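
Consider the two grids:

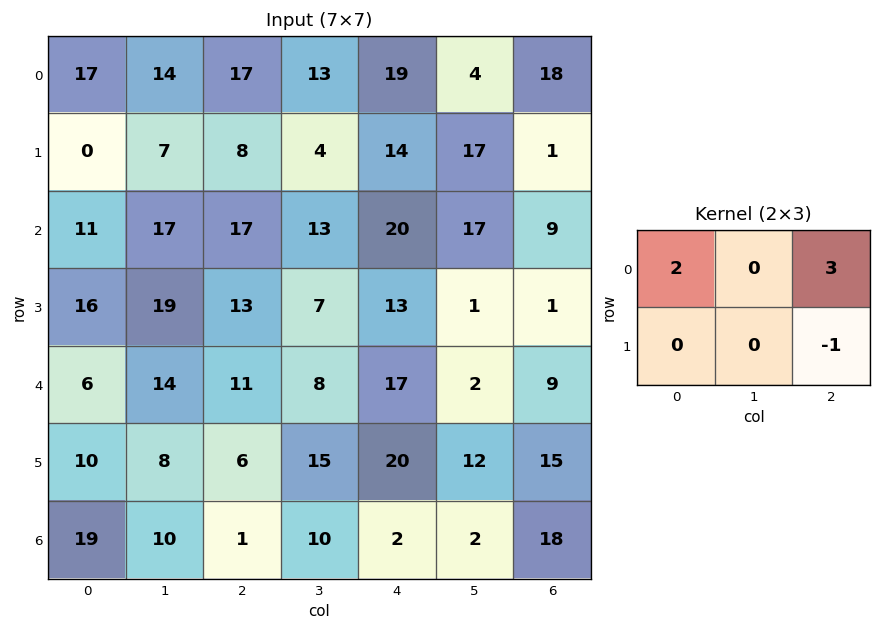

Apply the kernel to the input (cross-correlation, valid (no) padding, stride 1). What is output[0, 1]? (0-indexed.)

The receptive field on the input at this output position is [14 17 13 / 7 8 4]. Elementwise product with the kernel and sum: 14·2 + 13·3 + 4·-1.

63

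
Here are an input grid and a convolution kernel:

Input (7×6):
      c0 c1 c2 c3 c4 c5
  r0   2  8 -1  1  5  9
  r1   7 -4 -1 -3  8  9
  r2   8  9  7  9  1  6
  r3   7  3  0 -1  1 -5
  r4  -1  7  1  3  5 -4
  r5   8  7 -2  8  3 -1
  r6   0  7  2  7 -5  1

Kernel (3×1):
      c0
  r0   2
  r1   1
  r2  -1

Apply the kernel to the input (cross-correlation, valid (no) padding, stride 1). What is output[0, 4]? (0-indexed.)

17

The receptive field on the input at this output position is [5 / 8 / 1]. Elementwise product with the kernel and sum: 5·2 + 8·1 + 1·-1.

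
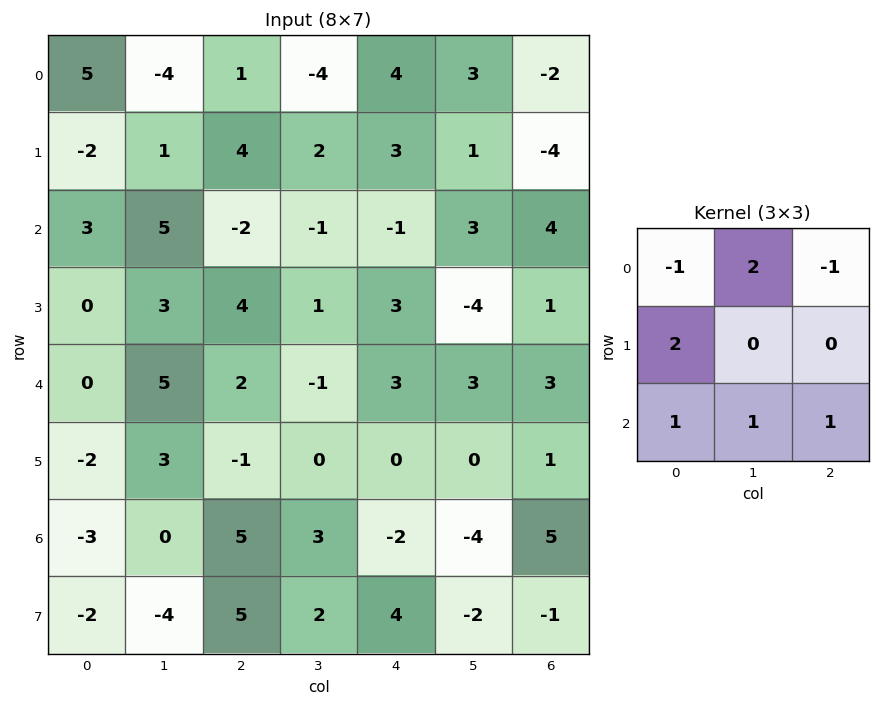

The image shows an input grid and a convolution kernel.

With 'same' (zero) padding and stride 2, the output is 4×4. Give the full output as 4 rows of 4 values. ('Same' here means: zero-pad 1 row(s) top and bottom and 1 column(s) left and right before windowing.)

-1 -1 -2 3
-2 23 1 -6
-2 16 7 13
-13 -2 10 -9

Output[0,0]: The receptive field on the zero-padded input at this output position is [0 0 0 / 0 5 -4 / 0 -2 1]. Elementwise product with the kernel and sum: 0·-1 + 0·2 + 0·-1 + 0·2 + 0·1 + -2·1 + 1·1.
Output[0,1]: The receptive field on the zero-padded input at this output position is [0 0 0 / -4 1 -4 / 1 4 2]. Elementwise product with the kernel and sum: 0·-1 + 0·2 + 0·-1 + -4·2 + 1·1 + 4·1 + 2·1.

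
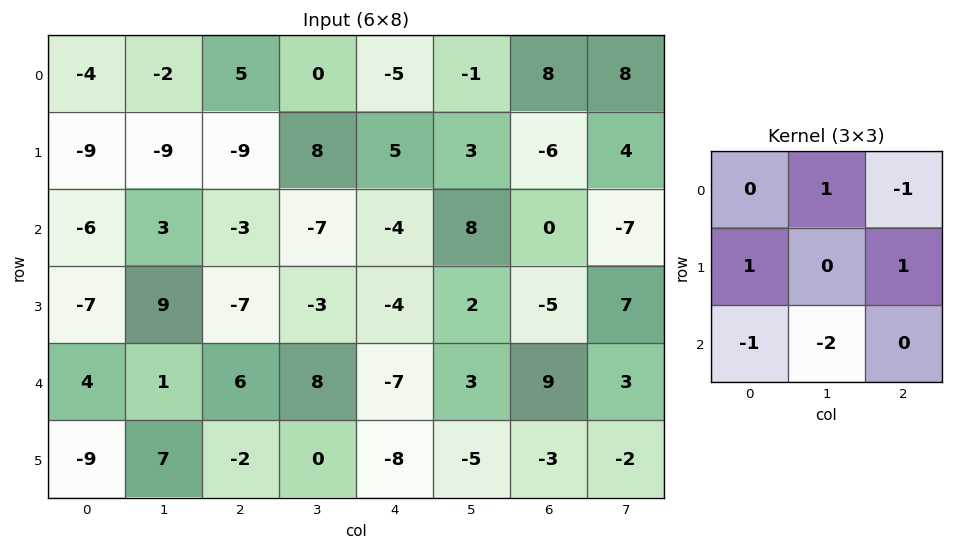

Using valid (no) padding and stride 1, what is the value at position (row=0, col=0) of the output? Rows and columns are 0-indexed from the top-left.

-25

The receptive field on the input at this output position is [-4 -2 5 / -9 -9 -9 / -6 3 -3]. Elementwise product with the kernel and sum: -2·1 + 5·-1 + -9·1 + -9·1 + -6·-1 + 3·-2.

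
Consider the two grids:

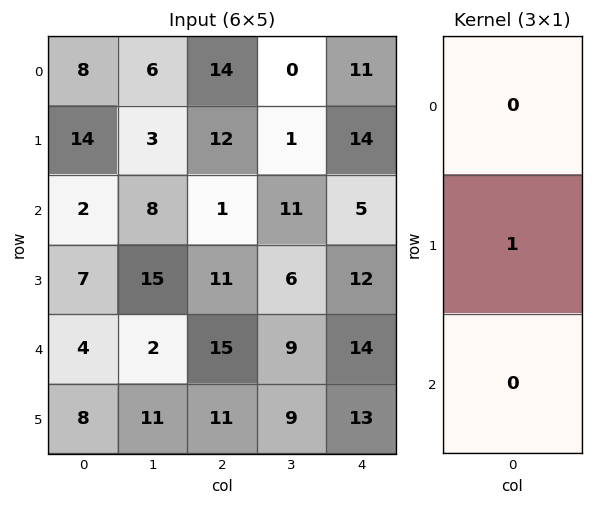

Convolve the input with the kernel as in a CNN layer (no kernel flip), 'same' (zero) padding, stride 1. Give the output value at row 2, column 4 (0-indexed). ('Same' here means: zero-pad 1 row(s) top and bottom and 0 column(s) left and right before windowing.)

The receptive field on the zero-padded input at this output position is [14 / 5 / 12]. Elementwise product with the kernel and sum: 5·1.

5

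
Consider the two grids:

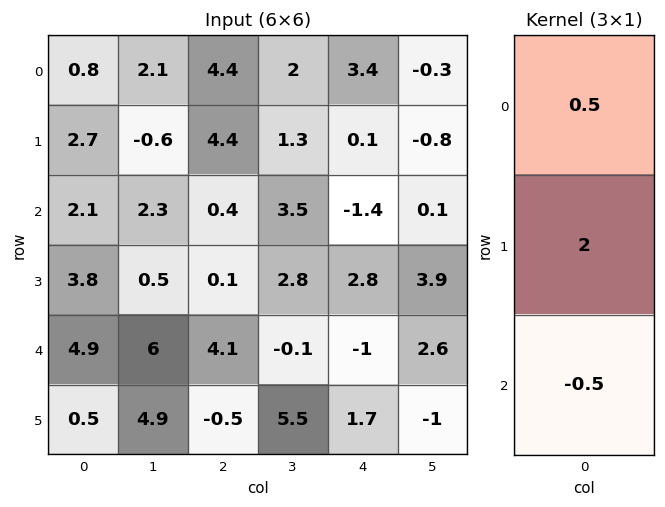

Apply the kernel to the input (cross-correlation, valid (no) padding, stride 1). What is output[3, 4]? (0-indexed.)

-1.45

The receptive field on the input at this output position is [2.8 / -1 / 1.7]. Elementwise product with the kernel and sum: 2.8·0.5 + -1·2 + 1.7·-0.5.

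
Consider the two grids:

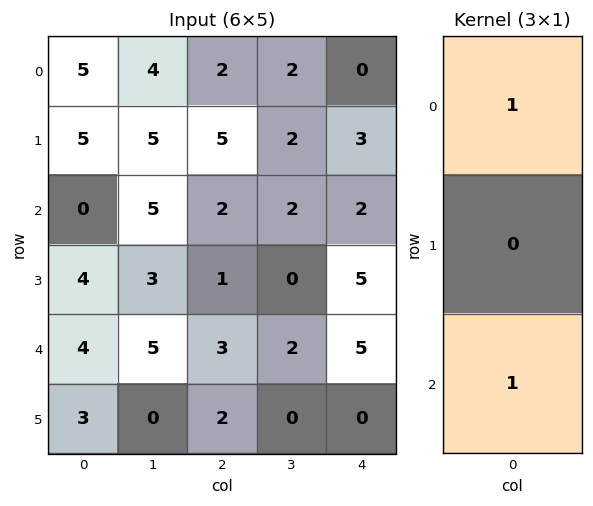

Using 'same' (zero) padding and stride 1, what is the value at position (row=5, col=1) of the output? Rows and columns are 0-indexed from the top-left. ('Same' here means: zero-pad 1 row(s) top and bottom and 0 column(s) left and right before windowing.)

The receptive field on the zero-padded input at this output position is [5 / 0 / 0]. Elementwise product with the kernel and sum: 5·1 + 0·1.

5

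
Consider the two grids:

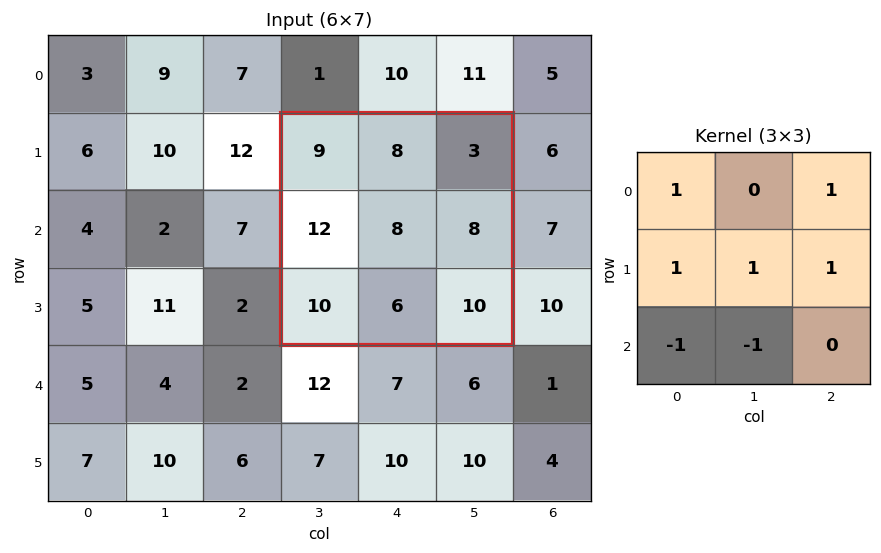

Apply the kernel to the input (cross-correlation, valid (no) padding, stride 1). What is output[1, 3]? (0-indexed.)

The receptive field on the input at this output position is [9 8 3 / 12 8 8 / 10 6 10]. Elementwise product with the kernel and sum: 9·1 + 3·1 + 12·1 + 8·1 + 8·1 + 10·-1 + 6·-1.

24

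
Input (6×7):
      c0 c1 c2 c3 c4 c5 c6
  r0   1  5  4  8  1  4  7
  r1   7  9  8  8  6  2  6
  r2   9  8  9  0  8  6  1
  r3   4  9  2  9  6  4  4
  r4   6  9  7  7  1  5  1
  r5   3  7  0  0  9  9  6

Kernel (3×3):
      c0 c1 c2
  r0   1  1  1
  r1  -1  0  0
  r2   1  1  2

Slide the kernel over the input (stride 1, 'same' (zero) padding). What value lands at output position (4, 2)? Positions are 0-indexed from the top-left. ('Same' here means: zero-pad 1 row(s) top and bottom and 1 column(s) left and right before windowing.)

The receptive field on the zero-padded input at this output position is [9 2 9 / 9 7 7 / 7 0 0]. Elementwise product with the kernel and sum: 9·1 + 2·1 + 9·1 + 9·-1 + 7·1 + 0·1 + 0·2.

18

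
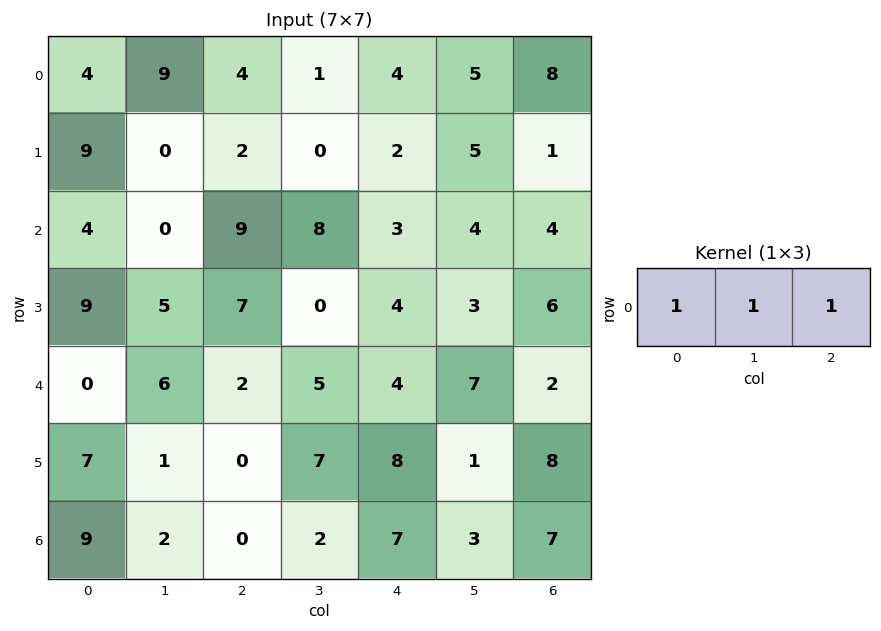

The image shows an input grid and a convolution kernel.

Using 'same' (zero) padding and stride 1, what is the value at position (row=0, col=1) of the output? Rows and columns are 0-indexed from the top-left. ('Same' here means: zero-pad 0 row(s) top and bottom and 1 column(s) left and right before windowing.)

The receptive field on the zero-padded input at this output position is [4 9 4]. Elementwise product with the kernel and sum: 4·1 + 9·1 + 4·1.

17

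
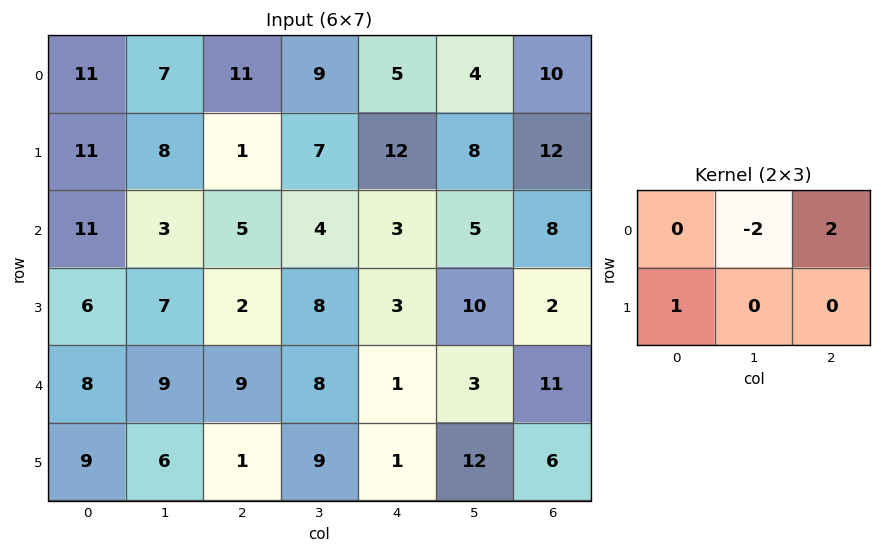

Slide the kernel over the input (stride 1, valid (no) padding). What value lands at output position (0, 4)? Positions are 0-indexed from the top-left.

The receptive field on the input at this output position is [5 4 10 / 12 8 12]. Elementwise product with the kernel and sum: 4·-2 + 10·2 + 12·1.

24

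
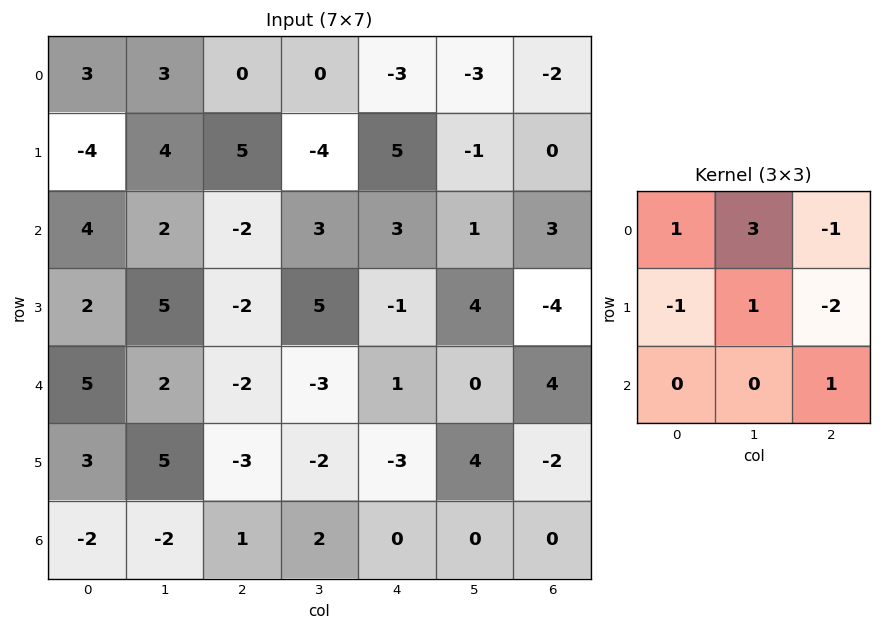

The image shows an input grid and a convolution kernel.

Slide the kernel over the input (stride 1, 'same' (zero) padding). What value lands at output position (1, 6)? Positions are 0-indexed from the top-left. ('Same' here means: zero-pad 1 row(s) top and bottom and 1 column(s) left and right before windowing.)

The receptive field on the zero-padded input at this output position is [-3 -2 0 / -1 0 0 / 1 3 0]. Elementwise product with the kernel and sum: -3·1 + -2·3 + 0·-1 + -1·-1 + 0·1 + 0·-2 + 0·1.

-8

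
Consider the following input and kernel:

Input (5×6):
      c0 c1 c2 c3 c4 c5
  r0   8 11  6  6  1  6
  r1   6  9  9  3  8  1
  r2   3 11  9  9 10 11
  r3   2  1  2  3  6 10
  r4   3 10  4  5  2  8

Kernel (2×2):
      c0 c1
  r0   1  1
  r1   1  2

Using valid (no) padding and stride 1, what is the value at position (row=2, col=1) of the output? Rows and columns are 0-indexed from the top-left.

The receptive field on the input at this output position is [11 9 / 1 2]. Elementwise product with the kernel and sum: 11·1 + 9·1 + 1·1 + 2·2.

25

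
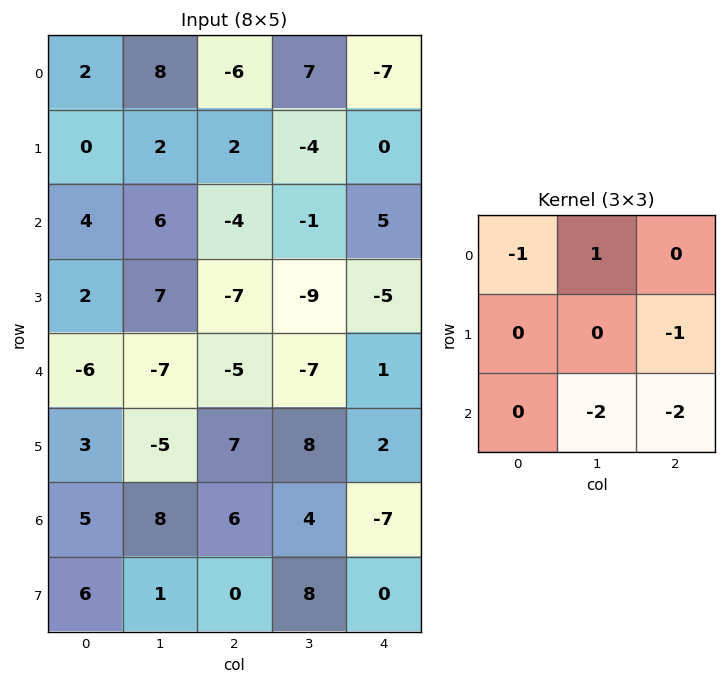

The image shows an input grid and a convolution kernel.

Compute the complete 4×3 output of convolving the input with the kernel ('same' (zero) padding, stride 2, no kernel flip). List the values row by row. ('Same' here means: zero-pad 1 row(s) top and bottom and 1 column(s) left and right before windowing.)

-12 -3 0
-24 33 14
13 -37 0
-19 -8 -6

Output[0,0]: The receptive field on the zero-padded input at this output position is [0 0 0 / 0 2 8 / 0 0 2]. Elementwise product with the kernel and sum: 0·-1 + 0·1 + 8·-1 + 0·-2 + 2·-2.
Output[0,1]: The receptive field on the zero-padded input at this output position is [0 0 0 / 8 -6 7 / 2 2 -4]. Elementwise product with the kernel and sum: 0·-1 + 0·1 + 7·-1 + 2·-2 + -4·-2.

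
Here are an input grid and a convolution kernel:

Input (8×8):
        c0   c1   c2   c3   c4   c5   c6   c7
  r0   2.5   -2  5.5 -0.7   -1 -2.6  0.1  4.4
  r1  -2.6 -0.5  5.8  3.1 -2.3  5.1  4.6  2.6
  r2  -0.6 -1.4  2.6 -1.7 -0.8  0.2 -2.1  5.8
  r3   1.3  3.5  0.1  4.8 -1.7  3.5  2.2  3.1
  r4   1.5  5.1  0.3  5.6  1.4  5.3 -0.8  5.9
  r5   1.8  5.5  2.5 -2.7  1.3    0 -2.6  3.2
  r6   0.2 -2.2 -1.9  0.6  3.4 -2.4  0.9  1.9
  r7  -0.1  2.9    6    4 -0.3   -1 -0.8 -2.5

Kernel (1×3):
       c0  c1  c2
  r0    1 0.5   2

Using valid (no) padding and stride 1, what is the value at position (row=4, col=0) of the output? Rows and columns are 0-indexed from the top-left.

4.65

The receptive field on the input at this output position is [1.5 5.1 0.3]. Elementwise product with the kernel and sum: 1.5·1 + 5.1·0.5 + 0.3·2.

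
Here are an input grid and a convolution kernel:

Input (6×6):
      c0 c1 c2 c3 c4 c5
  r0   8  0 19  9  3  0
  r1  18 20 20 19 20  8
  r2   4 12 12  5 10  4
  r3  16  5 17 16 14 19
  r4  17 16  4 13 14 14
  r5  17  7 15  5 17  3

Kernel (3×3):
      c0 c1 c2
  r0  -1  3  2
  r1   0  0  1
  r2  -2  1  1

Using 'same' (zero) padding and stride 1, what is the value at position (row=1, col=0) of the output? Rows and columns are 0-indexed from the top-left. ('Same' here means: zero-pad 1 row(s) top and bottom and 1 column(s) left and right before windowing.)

The receptive field on the zero-padded input at this output position is [0 8 0 / 0 18 20 / 0 4 12]. Elementwise product with the kernel and sum: 0·-1 + 8·3 + 0·2 + 20·1 + 0·-2 + 4·1 + 12·1.

60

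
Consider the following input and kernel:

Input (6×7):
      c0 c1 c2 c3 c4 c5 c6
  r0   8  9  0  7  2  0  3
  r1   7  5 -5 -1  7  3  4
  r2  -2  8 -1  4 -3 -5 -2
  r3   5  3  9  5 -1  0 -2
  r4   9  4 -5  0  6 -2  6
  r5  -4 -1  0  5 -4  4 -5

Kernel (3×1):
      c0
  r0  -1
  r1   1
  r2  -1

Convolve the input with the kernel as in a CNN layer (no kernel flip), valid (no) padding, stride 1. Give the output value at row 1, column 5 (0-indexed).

The receptive field on the input at this output position is [3 / -5 / 0]. Elementwise product with the kernel and sum: 3·-1 + -5·1 + 0·-1.

-8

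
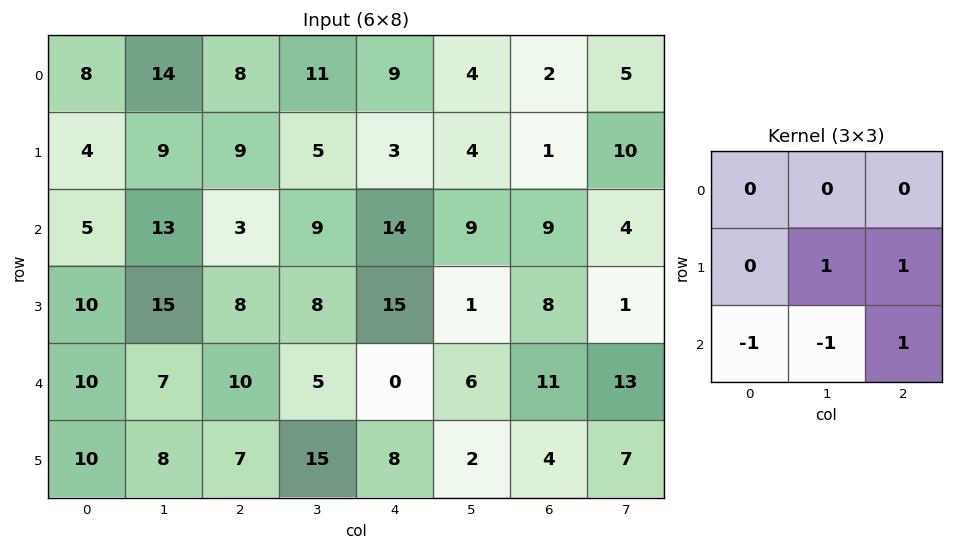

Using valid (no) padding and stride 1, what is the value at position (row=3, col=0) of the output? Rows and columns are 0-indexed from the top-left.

6

The receptive field on the input at this output position is [10 15 8 / 10 7 10 / 10 8 7]. Elementwise product with the kernel and sum: 7·1 + 10·1 + 10·-1 + 8·-1 + 7·1.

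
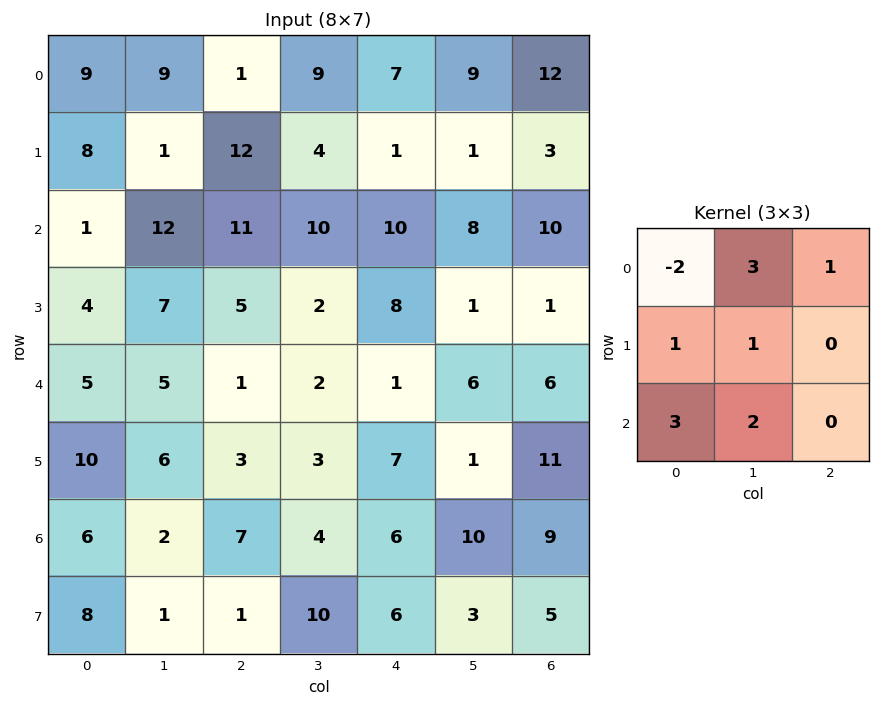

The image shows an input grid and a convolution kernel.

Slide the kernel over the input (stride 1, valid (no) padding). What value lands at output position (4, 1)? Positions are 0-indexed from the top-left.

The receptive field on the input at this output position is [5 1 2 / 6 3 3 / 2 7 4]. Elementwise product with the kernel and sum: 5·-2 + 1·3 + 2·1 + 6·1 + 3·1 + 2·3 + 7·2.

24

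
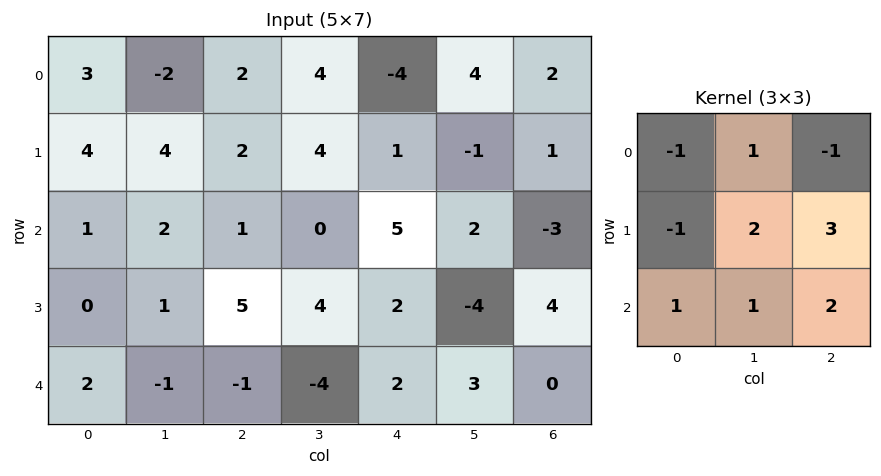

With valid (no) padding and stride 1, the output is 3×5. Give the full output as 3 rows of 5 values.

Output[0,0]: The receptive field on the input at this output position is [3 -2 2 / 4 4 2 / 1 2 1]. Elementwise product with the kernel and sum: 3·-1 + -2·1 + 2·-1 + 4·-1 + 4·2 + 2·3 + 1·1 + 2·1 + 1·2.

8 15 26 -8 7
15 8 28 12 -7
16 10 2 -5 7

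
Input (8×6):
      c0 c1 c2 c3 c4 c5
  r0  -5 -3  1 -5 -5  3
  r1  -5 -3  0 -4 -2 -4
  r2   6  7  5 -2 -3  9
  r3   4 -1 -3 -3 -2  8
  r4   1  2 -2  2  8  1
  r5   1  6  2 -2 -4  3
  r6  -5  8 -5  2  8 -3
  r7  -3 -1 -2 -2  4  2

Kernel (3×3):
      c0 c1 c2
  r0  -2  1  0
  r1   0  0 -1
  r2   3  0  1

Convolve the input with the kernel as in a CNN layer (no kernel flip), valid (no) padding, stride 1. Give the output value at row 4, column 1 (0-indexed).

22

The receptive field on the input at this output position is [2 -2 2 / 6 2 -2 / 8 -5 2]. Elementwise product with the kernel and sum: 2·-2 + -2·1 + -2·-1 + 8·3 + 2·1.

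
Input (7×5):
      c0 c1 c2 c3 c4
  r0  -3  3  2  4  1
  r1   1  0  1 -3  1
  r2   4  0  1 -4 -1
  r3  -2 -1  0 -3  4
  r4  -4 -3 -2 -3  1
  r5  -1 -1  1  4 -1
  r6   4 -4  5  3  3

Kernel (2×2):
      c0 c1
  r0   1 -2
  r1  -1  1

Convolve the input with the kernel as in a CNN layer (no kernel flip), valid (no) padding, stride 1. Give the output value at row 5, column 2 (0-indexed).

The receptive field on the input at this output position is [1 4 / 5 3]. Elementwise product with the kernel and sum: 1·1 + 4·-2 + 5·-1 + 3·1.

-9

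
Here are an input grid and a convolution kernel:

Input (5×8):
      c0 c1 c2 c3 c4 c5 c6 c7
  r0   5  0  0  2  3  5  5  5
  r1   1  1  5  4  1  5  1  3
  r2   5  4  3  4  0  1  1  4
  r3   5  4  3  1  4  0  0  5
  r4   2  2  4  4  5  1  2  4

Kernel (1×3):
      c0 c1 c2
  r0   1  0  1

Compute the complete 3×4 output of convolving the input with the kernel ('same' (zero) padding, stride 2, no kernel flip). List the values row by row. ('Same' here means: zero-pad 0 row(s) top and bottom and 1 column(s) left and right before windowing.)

0 2 7 10
4 8 5 5
2 6 5 5

Output[0,0]: The receptive field on the zero-padded input at this output position is [0 5 0]. Elementwise product with the kernel and sum: 0·1 + 0·1.
Output[0,1]: The receptive field on the zero-padded input at this output position is [0 0 2]. Elementwise product with the kernel and sum: 0·1 + 2·1.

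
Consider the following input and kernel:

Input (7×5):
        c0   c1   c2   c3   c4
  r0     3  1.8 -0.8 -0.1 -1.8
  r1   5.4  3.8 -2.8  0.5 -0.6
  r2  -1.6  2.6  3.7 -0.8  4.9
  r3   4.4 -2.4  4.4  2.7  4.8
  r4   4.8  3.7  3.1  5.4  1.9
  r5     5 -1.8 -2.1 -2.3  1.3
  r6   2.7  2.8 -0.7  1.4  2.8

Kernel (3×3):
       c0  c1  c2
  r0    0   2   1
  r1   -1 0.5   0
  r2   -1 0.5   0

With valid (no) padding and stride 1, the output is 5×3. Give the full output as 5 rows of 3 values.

2.2 -7.65 -3.05
2.1 -1.25 -6.75
0.35 9.05 -0.15
-9.25 10.1 10.75
3.3 9.2 15.05

Output[0,0]: The receptive field on the input at this output position is [3 1.8 -0.8 / 5.4 3.8 -2.8 / -1.6 2.6 3.7]. Elementwise product with the kernel and sum: 1.8·2 + -0.8·1 + 5.4·-1 + 3.8·0.5 + -1.6·-1 + 2.6·0.5.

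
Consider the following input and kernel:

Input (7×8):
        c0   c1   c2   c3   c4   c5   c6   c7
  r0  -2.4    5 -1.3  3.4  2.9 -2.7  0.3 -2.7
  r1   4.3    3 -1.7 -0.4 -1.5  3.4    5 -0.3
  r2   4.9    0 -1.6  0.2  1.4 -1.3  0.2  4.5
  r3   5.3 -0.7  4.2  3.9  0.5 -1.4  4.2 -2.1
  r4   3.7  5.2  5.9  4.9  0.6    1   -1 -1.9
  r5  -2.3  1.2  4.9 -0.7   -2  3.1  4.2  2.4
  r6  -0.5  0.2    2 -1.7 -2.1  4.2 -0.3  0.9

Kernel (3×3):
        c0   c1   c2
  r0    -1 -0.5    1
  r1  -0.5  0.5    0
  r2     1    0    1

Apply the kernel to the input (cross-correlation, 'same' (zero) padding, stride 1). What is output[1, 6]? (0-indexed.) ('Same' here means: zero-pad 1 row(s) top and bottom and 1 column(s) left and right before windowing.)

The receptive field on the zero-padded input at this output position is [-2.7 0.3 -2.7 / 3.4 5 -0.3 / -1.3 0.2 4.5]. Elementwise product with the kernel and sum: -2.7·-1 + 0.3·-0.5 + -2.7·1 + 3.4·-0.5 + 5·0.5 + -1.3·1 + 4.5·1.

3.85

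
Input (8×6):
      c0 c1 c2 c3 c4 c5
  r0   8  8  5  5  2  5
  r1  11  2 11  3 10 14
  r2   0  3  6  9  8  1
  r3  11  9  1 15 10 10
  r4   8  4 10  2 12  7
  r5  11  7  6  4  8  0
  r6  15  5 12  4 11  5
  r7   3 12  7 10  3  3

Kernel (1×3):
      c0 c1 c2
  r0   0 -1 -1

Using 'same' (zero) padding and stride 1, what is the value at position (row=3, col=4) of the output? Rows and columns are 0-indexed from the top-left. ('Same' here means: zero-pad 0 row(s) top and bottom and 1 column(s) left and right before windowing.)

-20

The receptive field on the zero-padded input at this output position is [15 10 10]. Elementwise product with the kernel and sum: 10·-1 + 10·-1.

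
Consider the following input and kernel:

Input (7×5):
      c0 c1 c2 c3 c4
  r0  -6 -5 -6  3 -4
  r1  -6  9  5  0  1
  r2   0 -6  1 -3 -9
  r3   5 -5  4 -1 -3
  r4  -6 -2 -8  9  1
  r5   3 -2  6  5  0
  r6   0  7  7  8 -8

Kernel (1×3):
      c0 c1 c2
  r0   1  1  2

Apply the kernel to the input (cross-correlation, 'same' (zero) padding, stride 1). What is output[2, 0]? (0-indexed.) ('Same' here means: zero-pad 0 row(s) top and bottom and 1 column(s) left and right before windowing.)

The receptive field on the zero-padded input at this output position is [0 0 -6]. Elementwise product with the kernel and sum: 0·1 + 0·1 + -6·2.

-12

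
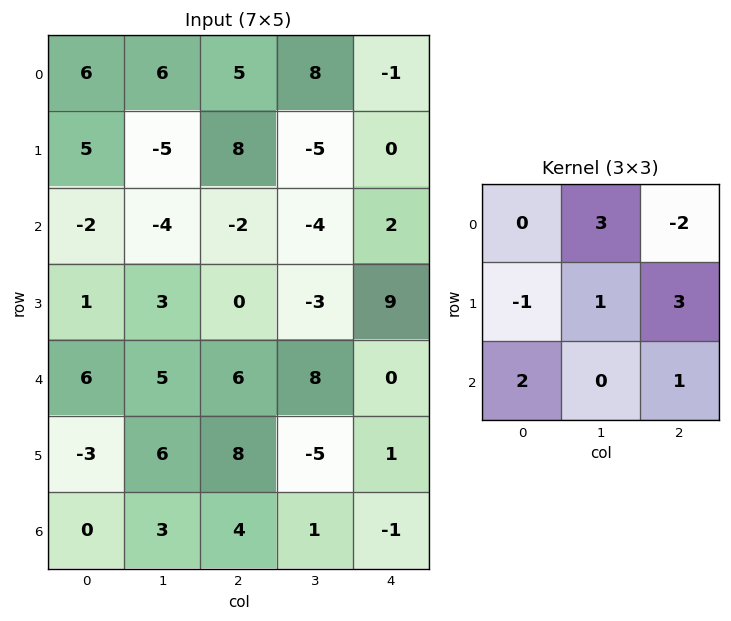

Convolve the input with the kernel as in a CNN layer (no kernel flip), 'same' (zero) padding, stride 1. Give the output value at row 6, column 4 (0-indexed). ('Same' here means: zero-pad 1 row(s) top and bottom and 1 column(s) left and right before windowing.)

1

The receptive field on the zero-padded input at this output position is [-5 1 0 / 1 -1 0 / 0 0 0]. Elementwise product with the kernel and sum: 1·3 + 0·-2 + 1·-1 + -1·1 + 0·3 + 0·2 + 0·1.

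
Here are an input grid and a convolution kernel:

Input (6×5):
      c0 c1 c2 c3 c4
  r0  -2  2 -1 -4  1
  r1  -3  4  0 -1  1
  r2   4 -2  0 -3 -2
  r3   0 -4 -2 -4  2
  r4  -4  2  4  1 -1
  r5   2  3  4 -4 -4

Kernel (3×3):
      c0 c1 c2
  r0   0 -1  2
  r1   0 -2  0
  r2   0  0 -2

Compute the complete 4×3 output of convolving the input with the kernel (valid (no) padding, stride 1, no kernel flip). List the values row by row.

Output[0,0]: The receptive field on the input at this output position is [-2 2 -1 / -3 4 0 / 4 -2 0]. Elementwise product with the kernel and sum: 2·-1 + -1·2 + 4·-2 + 0·-2.

-12 -1 12
4 6 5
2 -4 9
-12 -6 14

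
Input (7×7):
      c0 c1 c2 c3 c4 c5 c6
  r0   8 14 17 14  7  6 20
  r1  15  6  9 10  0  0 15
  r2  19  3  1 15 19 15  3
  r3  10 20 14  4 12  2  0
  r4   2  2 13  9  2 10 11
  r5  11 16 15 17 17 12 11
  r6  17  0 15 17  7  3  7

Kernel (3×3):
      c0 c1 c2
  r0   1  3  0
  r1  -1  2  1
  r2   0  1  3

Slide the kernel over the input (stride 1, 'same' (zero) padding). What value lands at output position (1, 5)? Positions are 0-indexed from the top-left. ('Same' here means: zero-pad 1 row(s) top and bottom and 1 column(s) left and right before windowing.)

The receptive field on the zero-padded input at this output position is [7 6 20 / 0 0 15 / 19 15 3]. Elementwise product with the kernel and sum: 7·1 + 6·3 + 0·-1 + 0·2 + 15·1 + 15·1 + 3·3.

64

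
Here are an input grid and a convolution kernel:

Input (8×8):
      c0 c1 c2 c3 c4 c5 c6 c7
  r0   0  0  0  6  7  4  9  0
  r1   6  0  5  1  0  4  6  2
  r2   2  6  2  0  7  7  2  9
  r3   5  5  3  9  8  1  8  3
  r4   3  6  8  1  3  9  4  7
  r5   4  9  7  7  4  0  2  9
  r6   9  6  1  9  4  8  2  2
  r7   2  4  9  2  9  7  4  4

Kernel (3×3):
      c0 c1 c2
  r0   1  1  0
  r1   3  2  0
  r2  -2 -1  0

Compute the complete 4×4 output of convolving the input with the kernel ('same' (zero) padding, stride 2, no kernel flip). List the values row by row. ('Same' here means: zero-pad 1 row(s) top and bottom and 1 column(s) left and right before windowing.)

-6 -5 30 16
5 14 -11 25
7 17 8 42
20 19 33 12

Output[0,0]: The receptive field on the zero-padded input at this output position is [0 0 0 / 0 0 0 / 0 6 0]. Elementwise product with the kernel and sum: 0·1 + 0·1 + 0·3 + 0·2 + 0·-2 + 6·-1.
Output[0,1]: The receptive field on the zero-padded input at this output position is [0 0 0 / 0 0 6 / 0 5 1]. Elementwise product with the kernel and sum: 0·1 + 0·1 + 0·3 + 0·2 + 0·-2 + 5·-1.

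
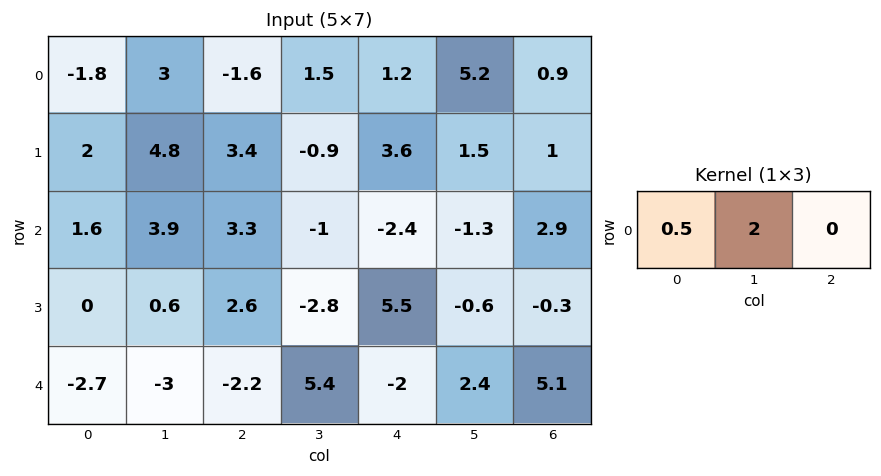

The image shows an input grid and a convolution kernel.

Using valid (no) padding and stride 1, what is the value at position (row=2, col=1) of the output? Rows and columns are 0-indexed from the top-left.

The receptive field on the input at this output position is [3.9 3.3 -1]. Elementwise product with the kernel and sum: 3.9·0.5 + 3.3·2.

8.55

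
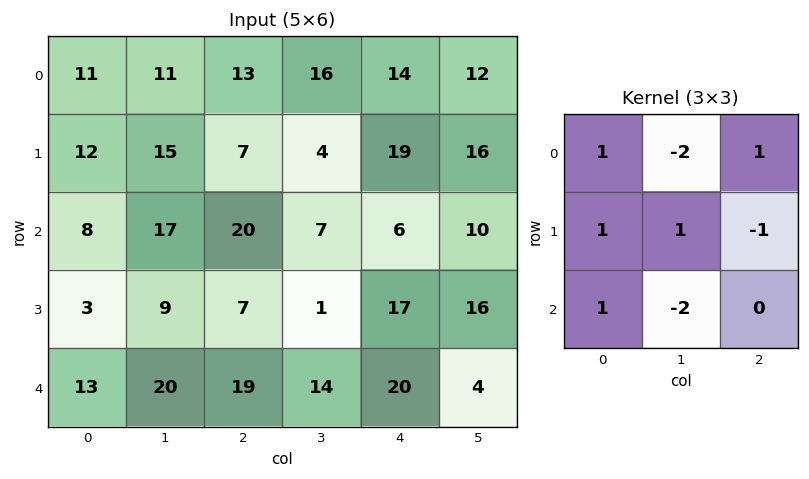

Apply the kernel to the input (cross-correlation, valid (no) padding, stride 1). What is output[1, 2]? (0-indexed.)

The receptive field on the input at this output position is [7 4 19 / 20 7 6 / 7 1 17]. Elementwise product with the kernel and sum: 7·1 + 4·-2 + 19·1 + 20·1 + 7·1 + 6·-1 + 7·1 + 1·-2.

44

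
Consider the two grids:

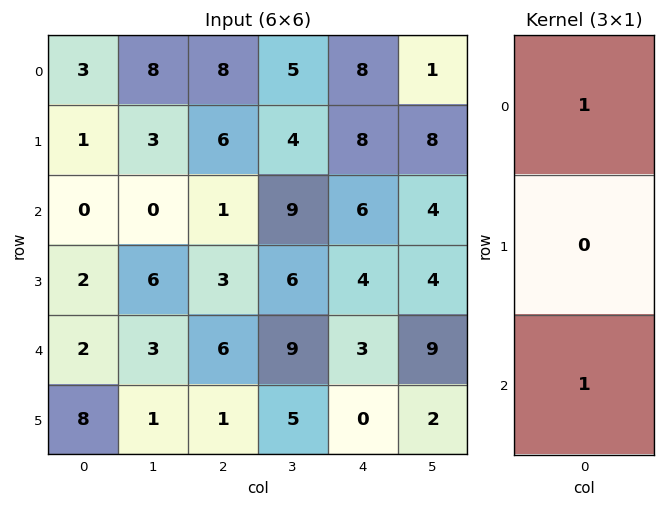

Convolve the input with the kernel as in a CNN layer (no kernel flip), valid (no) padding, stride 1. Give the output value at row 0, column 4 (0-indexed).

The receptive field on the input at this output position is [8 / 8 / 6]. Elementwise product with the kernel and sum: 8·1 + 6·1.

14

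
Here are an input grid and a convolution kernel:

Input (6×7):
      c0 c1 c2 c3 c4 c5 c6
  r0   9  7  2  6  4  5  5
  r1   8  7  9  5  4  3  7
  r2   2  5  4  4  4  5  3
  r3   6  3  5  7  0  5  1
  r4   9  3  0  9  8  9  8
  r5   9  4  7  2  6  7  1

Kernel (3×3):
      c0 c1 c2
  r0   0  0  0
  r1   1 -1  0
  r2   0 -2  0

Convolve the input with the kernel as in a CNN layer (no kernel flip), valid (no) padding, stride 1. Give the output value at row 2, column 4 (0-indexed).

The receptive field on the input at this output position is [4 5 3 / 0 5 1 / 8 9 8]. Elementwise product with the kernel and sum: 0·1 + 5·-1 + 9·-2.

-23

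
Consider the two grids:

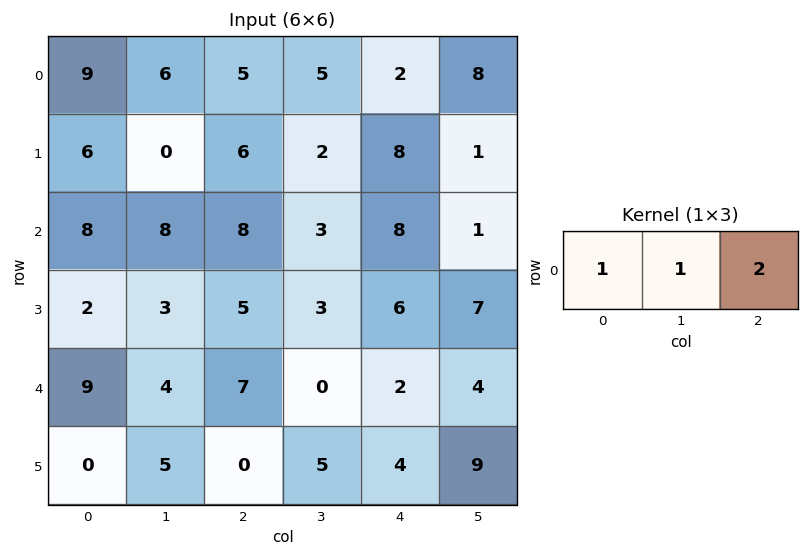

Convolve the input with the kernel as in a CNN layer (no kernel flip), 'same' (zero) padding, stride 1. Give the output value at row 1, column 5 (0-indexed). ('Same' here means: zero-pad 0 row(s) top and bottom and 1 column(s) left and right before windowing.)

The receptive field on the zero-padded input at this output position is [8 1 0]. Elementwise product with the kernel and sum: 8·1 + 1·1 + 0·2.

9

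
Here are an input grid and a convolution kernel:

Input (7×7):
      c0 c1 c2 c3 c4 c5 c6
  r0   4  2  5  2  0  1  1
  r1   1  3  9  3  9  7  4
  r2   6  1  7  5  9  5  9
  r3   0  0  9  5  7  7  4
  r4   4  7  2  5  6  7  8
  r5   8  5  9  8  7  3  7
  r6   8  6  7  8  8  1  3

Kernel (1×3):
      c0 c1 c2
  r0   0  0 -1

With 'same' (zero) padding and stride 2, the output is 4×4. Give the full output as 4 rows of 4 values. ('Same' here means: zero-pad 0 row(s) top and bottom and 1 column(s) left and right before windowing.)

-2 -2 -1 0
-1 -5 -5 0
-7 -5 -7 0
-6 -8 -1 0

Output[0,0]: The receptive field on the zero-padded input at this output position is [0 4 2]. Elementwise product with the kernel and sum: 2·-1.
Output[0,1]: The receptive field on the zero-padded input at this output position is [2 5 2]. Elementwise product with the kernel and sum: 2·-1.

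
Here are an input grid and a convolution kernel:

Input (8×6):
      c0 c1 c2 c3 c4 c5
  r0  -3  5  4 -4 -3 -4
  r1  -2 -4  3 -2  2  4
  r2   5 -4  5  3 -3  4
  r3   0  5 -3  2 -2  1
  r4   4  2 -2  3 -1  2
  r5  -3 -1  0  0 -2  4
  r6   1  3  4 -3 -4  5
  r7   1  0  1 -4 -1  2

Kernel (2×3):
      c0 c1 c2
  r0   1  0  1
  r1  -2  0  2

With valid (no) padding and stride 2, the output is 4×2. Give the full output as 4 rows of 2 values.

Output[0,0]: The receptive field on the input at this output position is [-3 5 4 / -2 -4 3]. Elementwise product with the kernel and sum: -3·1 + 4·1 + -2·-2 + 3·2.

11 -1
4 4
8 -7
5 -4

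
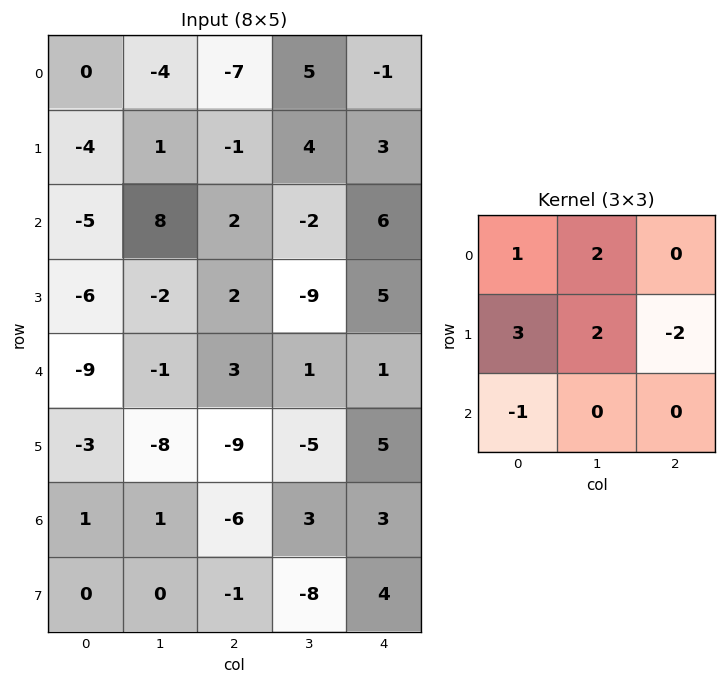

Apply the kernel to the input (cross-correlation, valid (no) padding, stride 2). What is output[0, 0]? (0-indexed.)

The receptive field on the input at this output position is [0 -4 -7 / -4 1 -1 / -5 8 2]. Elementwise product with the kernel and sum: 0·1 + -4·2 + -4·3 + 1·2 + -1·-2 + -5·-1.

-11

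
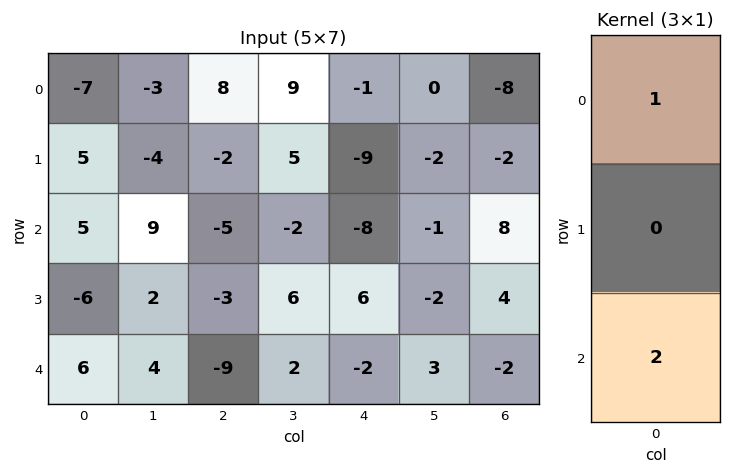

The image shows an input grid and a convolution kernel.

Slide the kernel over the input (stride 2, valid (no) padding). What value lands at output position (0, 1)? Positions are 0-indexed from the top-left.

The receptive field on the input at this output position is [8 / -2 / -5]. Elementwise product with the kernel and sum: 8·1 + -5·2.

-2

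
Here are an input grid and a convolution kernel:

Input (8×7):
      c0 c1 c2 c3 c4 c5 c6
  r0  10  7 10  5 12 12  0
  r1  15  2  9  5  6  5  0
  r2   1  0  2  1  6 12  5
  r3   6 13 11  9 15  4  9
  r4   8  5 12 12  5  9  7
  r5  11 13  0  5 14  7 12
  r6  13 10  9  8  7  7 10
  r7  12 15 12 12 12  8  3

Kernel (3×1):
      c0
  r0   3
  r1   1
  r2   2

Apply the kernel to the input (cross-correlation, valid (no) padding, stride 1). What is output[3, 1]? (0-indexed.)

The receptive field on the input at this output position is [13 / 5 / 13]. Elementwise product with the kernel and sum: 13·3 + 5·1 + 13·2.

70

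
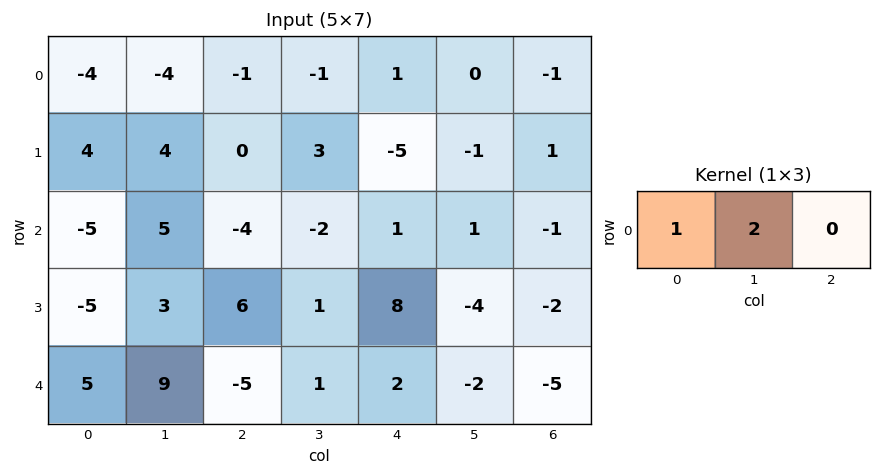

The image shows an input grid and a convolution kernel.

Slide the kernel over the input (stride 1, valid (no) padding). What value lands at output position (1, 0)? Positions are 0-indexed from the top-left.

The receptive field on the input at this output position is [4 4 0]. Elementwise product with the kernel and sum: 4·1 + 4·2.

12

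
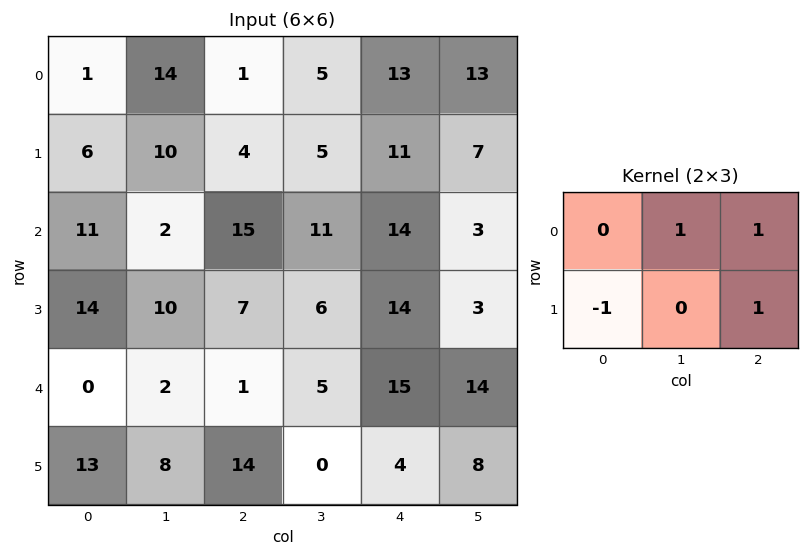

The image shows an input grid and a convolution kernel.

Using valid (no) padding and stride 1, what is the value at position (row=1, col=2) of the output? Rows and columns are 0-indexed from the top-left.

The receptive field on the input at this output position is [4 5 11 / 15 11 14]. Elementwise product with the kernel and sum: 5·1 + 11·1 + 15·-1 + 14·1.

15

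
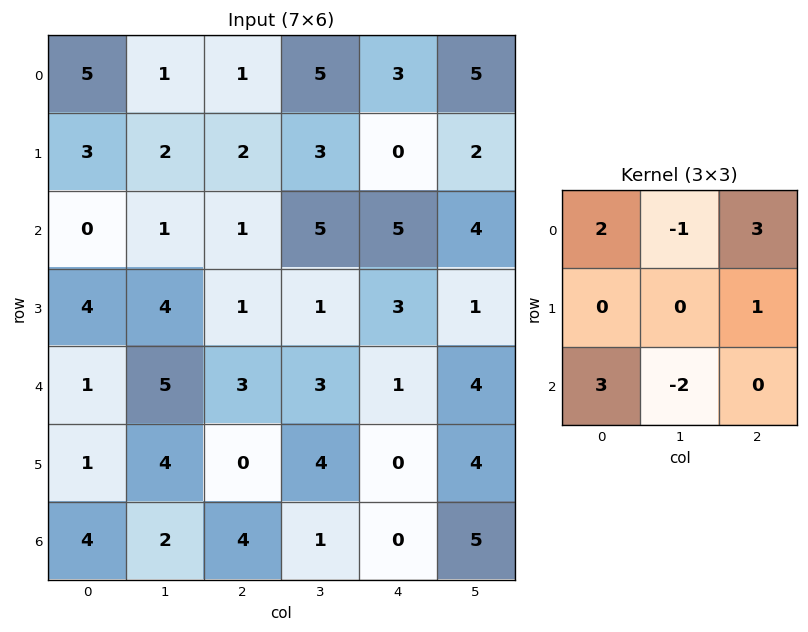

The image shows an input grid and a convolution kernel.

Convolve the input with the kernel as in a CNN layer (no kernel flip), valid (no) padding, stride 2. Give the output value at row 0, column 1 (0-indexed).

The receptive field on the input at this output position is [1 5 3 / 2 3 0 / 1 5 5]. Elementwise product with the kernel and sum: 1·2 + 5·-1 + 3·3 + 0·1 + 1·3 + 5·-2.

-1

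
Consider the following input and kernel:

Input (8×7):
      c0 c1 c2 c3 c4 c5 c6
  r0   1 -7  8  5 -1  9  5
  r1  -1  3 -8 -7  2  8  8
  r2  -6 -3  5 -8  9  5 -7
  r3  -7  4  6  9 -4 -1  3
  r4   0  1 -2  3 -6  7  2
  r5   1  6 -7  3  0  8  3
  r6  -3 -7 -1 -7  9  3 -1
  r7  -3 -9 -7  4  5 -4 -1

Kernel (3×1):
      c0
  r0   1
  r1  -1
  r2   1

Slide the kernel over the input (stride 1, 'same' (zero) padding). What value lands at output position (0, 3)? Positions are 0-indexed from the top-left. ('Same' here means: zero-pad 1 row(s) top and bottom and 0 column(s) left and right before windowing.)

-12

The receptive field on the zero-padded input at this output position is [0 / 5 / -7]. Elementwise product with the kernel and sum: 0·1 + 5·-1 + -7·1.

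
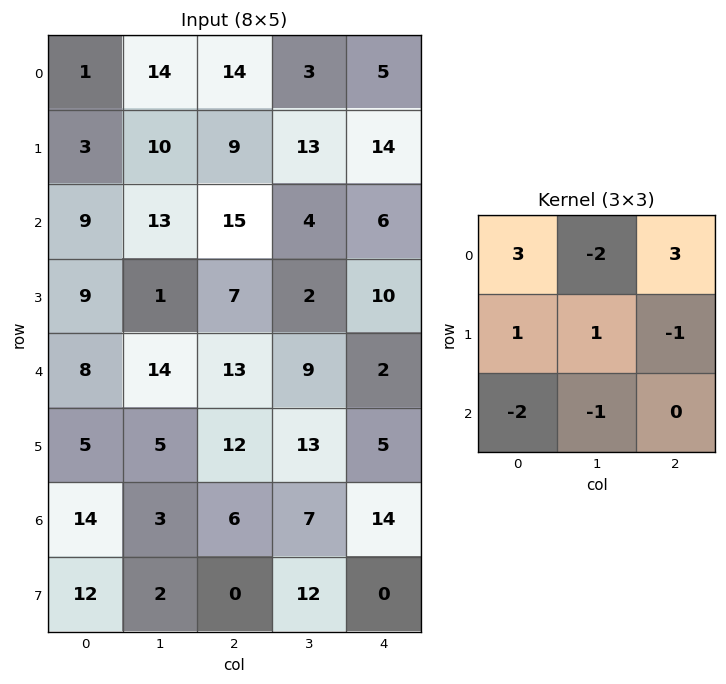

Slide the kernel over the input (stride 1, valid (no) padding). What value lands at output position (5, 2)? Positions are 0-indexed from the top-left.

12

The receptive field on the input at this output position is [12 13 5 / 6 7 14 / 0 12 0]. Elementwise product with the kernel and sum: 12·3 + 13·-2 + 5·3 + 6·1 + 7·1 + 14·-1 + 0·-2 + 12·-1.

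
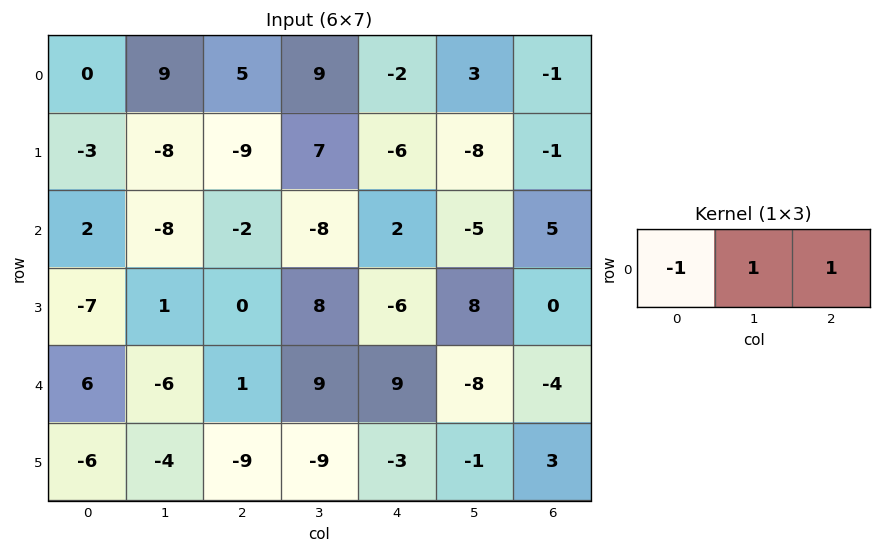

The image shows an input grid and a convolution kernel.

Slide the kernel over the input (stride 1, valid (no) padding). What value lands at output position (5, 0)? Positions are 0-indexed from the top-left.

The receptive field on the input at this output position is [-6 -4 -9]. Elementwise product with the kernel and sum: -6·-1 + -4·1 + -9·1.

-7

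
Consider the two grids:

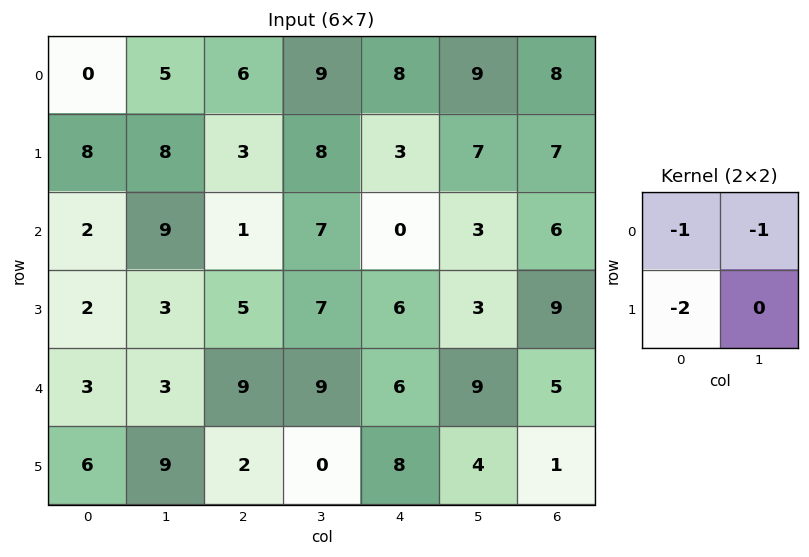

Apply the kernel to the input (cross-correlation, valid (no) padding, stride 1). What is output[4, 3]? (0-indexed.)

The receptive field on the input at this output position is [9 6 / 0 8]. Elementwise product with the kernel and sum: 9·-1 + 6·-1 + 0·-2.

-15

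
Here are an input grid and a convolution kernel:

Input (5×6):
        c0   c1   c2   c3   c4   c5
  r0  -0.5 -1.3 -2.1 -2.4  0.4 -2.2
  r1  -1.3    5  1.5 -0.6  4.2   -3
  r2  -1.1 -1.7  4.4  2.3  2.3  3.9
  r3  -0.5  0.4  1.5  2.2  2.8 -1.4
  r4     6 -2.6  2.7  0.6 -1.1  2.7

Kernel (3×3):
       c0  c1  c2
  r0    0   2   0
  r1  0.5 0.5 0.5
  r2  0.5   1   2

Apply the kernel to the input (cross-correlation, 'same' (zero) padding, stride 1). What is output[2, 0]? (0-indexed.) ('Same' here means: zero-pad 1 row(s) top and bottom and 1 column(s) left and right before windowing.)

-3.7

The receptive field on the zero-padded input at this output position is [0 -1.3 5 / 0 -1.1 -1.7 / 0 -0.5 0.4]. Elementwise product with the kernel and sum: -1.3·2 + 0·0.5 + -1.1·0.5 + -1.7·0.5 + 0·0.5 + -0.5·1 + 0.4·2.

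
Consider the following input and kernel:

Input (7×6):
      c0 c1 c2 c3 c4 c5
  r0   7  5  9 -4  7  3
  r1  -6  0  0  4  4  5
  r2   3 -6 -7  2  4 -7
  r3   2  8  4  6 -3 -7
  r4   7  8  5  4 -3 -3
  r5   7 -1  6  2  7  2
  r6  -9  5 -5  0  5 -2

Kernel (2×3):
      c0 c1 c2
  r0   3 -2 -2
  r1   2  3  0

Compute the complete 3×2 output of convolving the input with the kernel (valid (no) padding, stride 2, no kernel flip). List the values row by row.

Output[0,0]: The receptive field on the input at this output position is [7 5 9 / -6 0 0]. Elementwise product with the kernel and sum: 7·3 + 5·-2 + 9·-2 + -6·2 + 0·3.
Output[0,1]: The receptive field on the input at this output position is [9 -4 7 / 0 4 4]. Elementwise product with the kernel and sum: 9·3 + -4·-2 + 7·-2 + 0·2 + 4·3.

-19 33
63 -7
6 31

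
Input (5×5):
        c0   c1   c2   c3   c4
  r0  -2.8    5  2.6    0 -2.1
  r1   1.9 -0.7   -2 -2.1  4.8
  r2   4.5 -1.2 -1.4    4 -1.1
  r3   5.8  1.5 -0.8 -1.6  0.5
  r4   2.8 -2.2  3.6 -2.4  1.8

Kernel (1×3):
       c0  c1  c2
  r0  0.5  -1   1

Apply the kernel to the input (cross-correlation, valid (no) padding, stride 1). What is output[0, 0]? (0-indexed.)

-3.8

The receptive field on the input at this output position is [-2.8 5 2.6]. Elementwise product with the kernel and sum: -2.8·0.5 + 5·-1 + 2.6·1.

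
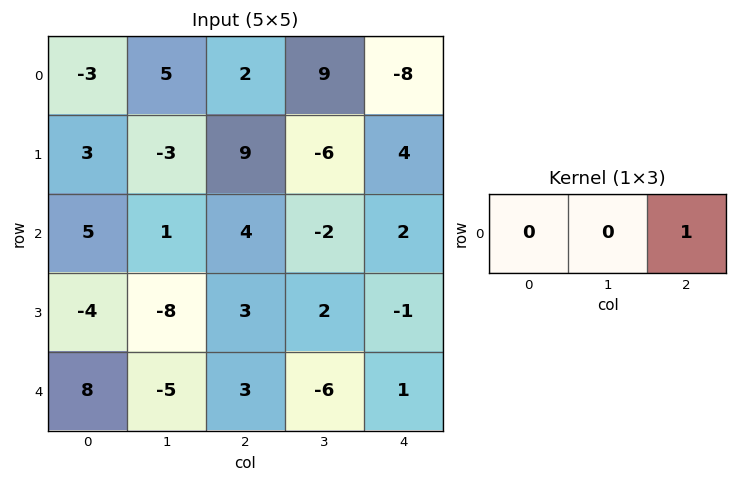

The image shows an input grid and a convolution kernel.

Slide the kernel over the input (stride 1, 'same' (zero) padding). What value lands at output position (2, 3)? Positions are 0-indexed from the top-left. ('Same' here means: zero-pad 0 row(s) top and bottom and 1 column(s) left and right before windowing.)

2

The receptive field on the zero-padded input at this output position is [4 -2 2]. Elementwise product with the kernel and sum: 2·1.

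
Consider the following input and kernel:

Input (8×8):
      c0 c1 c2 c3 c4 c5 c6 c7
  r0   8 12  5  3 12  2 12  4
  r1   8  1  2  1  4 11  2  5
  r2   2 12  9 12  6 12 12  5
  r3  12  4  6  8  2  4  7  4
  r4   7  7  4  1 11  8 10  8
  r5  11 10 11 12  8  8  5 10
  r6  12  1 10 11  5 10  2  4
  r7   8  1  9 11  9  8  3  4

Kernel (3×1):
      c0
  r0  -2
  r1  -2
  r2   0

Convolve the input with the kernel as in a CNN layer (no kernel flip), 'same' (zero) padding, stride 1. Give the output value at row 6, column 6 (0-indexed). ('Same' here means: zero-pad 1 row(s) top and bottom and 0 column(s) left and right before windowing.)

The receptive field on the zero-padded input at this output position is [5 / 2 / 3]. Elementwise product with the kernel and sum: 5·-2 + 2·-2.

-14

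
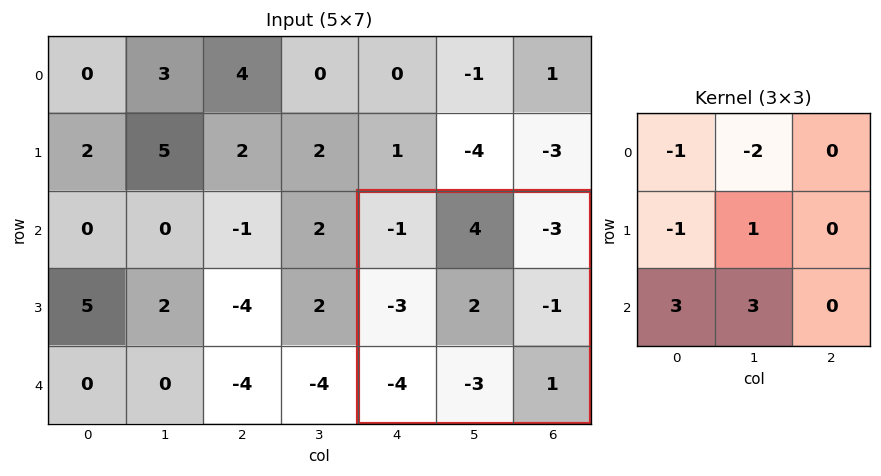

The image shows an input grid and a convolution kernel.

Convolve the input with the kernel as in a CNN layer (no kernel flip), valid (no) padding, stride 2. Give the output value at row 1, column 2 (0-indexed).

-23

The receptive field on the input at this output position is [-1 4 -3 / -3 2 -1 / -4 -3 1]. Elementwise product with the kernel and sum: -1·-1 + 4·-2 + -3·-1 + 2·1 + -4·3 + -3·3.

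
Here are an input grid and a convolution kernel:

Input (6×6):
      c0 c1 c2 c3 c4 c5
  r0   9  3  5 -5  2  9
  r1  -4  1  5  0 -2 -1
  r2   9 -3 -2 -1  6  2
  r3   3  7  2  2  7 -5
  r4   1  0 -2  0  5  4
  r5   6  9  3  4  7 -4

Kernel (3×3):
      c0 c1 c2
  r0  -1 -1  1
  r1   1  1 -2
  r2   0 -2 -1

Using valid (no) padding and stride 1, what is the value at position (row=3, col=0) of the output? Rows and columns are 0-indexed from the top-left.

The receptive field on the input at this output position is [3 7 2 / 1 0 -2 / 6 9 3]. Elementwise product with the kernel and sum: 3·-1 + 7·-1 + 2·1 + 1·1 + 0·1 + -2·-2 + 9·-2 + 3·-1.

-24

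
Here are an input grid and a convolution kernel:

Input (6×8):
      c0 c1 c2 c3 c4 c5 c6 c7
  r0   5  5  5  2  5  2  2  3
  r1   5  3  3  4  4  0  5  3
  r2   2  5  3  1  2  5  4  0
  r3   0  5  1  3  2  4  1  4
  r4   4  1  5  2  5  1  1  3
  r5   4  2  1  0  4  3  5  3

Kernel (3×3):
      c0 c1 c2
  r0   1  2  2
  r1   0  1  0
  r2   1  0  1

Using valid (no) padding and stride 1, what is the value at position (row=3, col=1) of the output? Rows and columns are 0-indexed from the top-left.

20

The receptive field on the input at this output position is [5 1 3 / 1 5 2 / 2 1 0]. Elementwise product with the kernel and sum: 5·1 + 1·2 + 3·2 + 5·1 + 2·1 + 0·1.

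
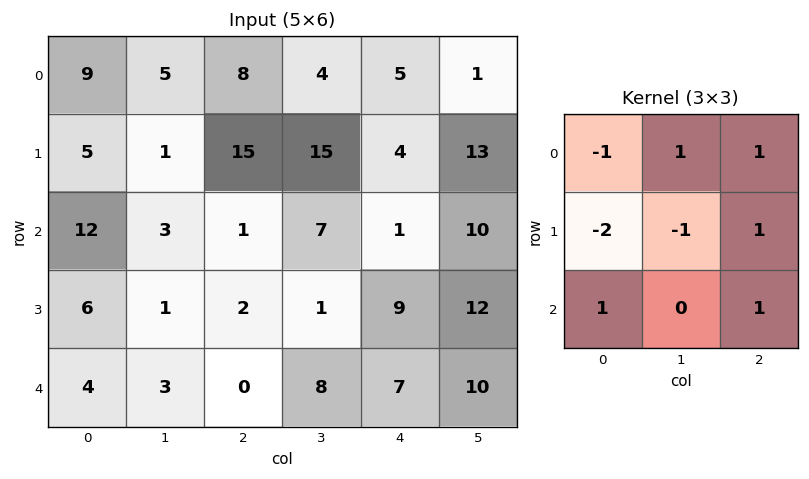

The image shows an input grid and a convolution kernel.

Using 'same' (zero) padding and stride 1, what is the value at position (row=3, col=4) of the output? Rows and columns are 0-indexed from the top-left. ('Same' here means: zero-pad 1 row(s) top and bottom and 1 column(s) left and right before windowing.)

The receptive field on the zero-padded input at this output position is [7 1 10 / 1 9 12 / 8 7 10]. Elementwise product with the kernel and sum: 7·-1 + 1·1 + 10·1 + 1·-2 + 9·-1 + 12·1 + 8·1 + 10·1.

23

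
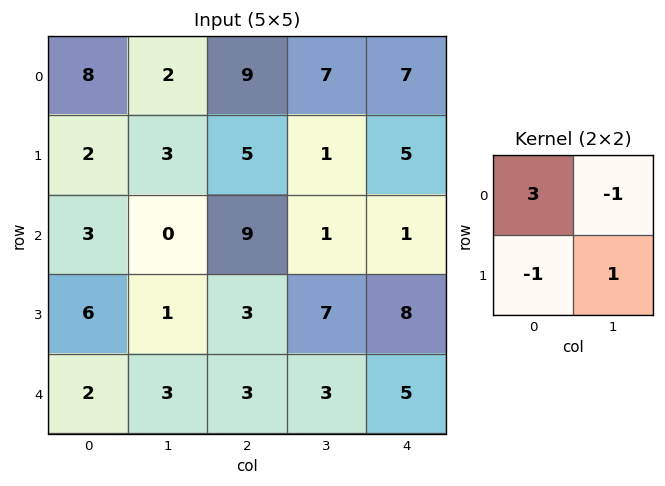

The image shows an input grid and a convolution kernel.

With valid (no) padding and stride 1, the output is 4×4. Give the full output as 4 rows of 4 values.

Output[0,0]: The receptive field on the input at this output position is [8 2 / 2 3]. Elementwise product with the kernel and sum: 8·3 + 2·-1 + 2·-1 + 3·1.
Output[0,1]: The receptive field on the input at this output position is [2 9 / 3 5]. Elementwise product with the kernel and sum: 2·3 + 9·-1 + 3·-1 + 5·1.

23 -1 16 18
0 13 6 -2
4 -7 30 3
18 0 2 15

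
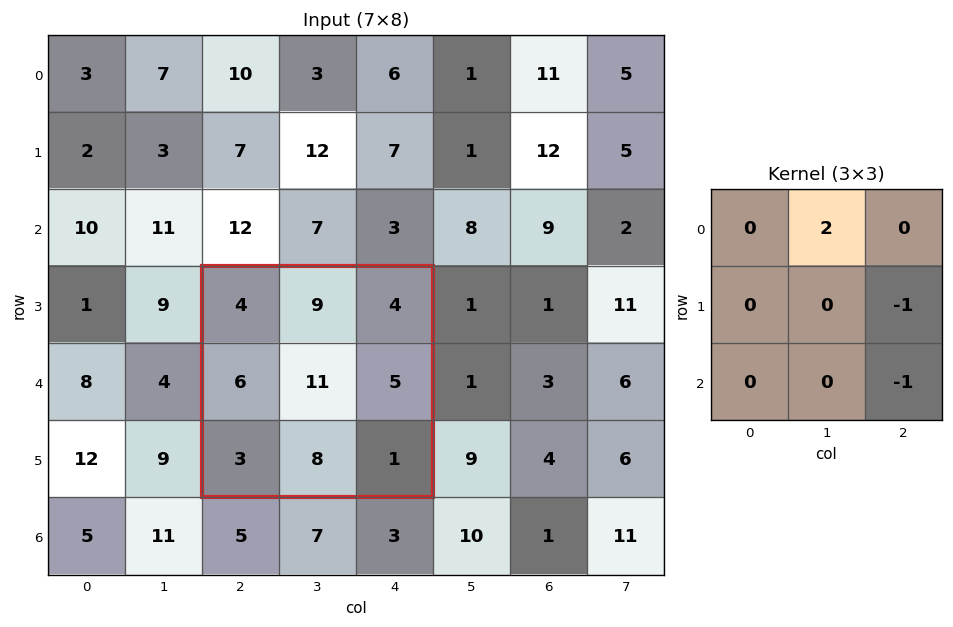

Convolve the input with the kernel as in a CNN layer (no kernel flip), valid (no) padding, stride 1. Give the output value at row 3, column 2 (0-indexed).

The receptive field on the input at this output position is [4 9 4 / 6 11 5 / 3 8 1]. Elementwise product with the kernel and sum: 9·2 + 5·-1 + 1·-1.

12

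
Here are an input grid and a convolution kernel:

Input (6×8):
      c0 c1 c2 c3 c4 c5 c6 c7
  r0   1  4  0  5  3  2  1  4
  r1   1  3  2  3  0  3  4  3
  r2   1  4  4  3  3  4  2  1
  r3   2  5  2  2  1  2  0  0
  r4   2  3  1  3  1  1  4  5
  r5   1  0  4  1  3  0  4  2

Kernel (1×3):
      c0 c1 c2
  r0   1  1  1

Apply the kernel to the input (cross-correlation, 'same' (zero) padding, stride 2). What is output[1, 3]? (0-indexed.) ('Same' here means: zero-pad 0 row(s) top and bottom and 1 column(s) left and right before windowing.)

7

The receptive field on the zero-padded input at this output position is [4 2 1]. Elementwise product with the kernel and sum: 4·1 + 2·1 + 1·1.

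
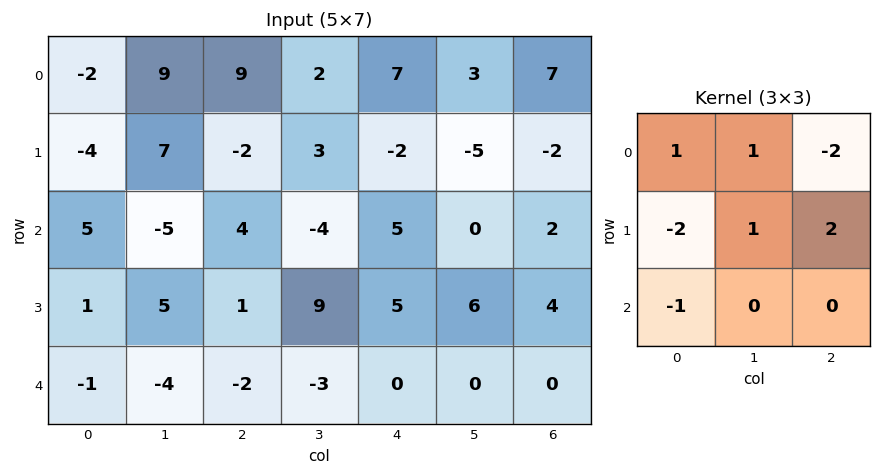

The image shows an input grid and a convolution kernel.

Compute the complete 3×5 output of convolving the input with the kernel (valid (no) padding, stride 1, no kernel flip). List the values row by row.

Output[0,0]: The receptive field on the input at this output position is [-2 9 9 / -4 7 -2 / 5 -5 4]. Elementwise product with the kernel and sum: -2·1 + 9·1 + 9·-2 + -4·-2 + 7·1 + -2·2 + 5·-1.
Output[0,1]: The receptive field on the input at this output position is [9 9 2 / 7 -2 3 / -5 4 -4]. Elementwise product with the kernel and sum: 9·1 + 9·1 + 2·-2 + 7·-2 + -2·1 + 3·2 + -5·-1.

-5 9 -4 -11 -14
-1 0 2 15 -14
-2 20 9 3 5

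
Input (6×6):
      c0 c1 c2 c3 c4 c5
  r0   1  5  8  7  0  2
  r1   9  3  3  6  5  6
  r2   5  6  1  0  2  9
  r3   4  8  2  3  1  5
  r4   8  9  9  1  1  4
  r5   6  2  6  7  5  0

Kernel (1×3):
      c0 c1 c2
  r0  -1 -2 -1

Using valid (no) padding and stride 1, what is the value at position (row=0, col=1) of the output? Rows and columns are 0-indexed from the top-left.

-28

The receptive field on the input at this output position is [5 8 7]. Elementwise product with the kernel and sum: 5·-1 + 8·-2 + 7·-1.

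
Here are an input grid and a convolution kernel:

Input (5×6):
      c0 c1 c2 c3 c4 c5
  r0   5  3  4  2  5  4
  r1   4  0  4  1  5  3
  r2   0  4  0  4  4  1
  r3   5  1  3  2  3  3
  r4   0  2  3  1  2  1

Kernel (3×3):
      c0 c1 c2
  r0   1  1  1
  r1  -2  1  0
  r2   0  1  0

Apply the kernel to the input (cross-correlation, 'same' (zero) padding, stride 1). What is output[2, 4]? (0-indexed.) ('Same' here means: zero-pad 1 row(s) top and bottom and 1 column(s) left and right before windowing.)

The receptive field on the zero-padded input at this output position is [1 5 3 / 4 4 1 / 2 3 3]. Elementwise product with the kernel and sum: 1·1 + 5·1 + 3·1 + 4·-2 + 4·1 + 3·1.

8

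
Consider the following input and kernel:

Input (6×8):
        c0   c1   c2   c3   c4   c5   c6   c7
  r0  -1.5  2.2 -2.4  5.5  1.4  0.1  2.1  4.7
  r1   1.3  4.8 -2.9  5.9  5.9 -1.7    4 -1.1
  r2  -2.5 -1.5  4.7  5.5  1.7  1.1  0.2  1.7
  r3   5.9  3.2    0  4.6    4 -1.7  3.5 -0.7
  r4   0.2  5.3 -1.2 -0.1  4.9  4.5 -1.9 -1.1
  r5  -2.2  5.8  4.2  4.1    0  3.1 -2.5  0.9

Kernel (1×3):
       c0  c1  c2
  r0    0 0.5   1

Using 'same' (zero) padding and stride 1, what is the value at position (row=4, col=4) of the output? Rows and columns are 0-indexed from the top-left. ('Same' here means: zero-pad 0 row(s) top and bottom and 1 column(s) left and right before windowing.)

6.95

The receptive field on the zero-padded input at this output position is [-0.1 4.9 4.5]. Elementwise product with the kernel and sum: 4.9·0.5 + 4.5·1.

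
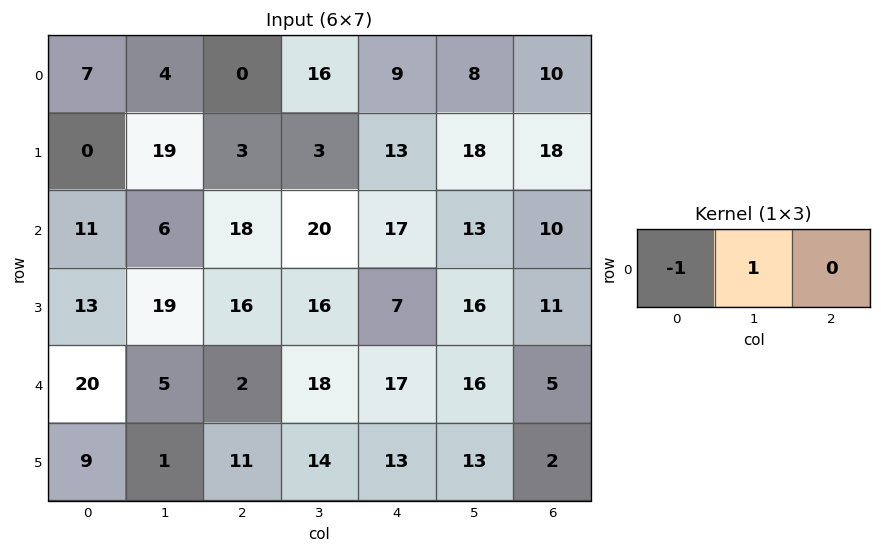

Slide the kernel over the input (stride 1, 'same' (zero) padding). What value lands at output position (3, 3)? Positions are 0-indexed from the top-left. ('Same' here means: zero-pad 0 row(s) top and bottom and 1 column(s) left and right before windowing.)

0

The receptive field on the zero-padded input at this output position is [16 16 7]. Elementwise product with the kernel and sum: 16·-1 + 16·1.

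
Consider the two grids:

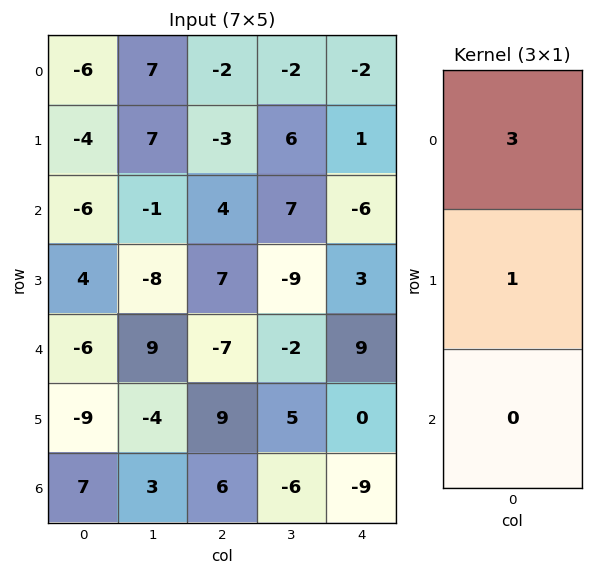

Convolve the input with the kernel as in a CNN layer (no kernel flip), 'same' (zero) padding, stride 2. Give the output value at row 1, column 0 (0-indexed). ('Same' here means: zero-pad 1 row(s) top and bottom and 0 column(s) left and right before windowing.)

-18

The receptive field on the zero-padded input at this output position is [-4 / -6 / 4]. Elementwise product with the kernel and sum: -4·3 + -6·1.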